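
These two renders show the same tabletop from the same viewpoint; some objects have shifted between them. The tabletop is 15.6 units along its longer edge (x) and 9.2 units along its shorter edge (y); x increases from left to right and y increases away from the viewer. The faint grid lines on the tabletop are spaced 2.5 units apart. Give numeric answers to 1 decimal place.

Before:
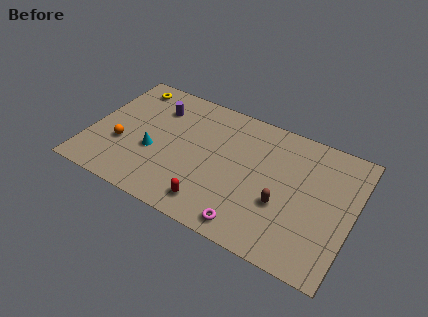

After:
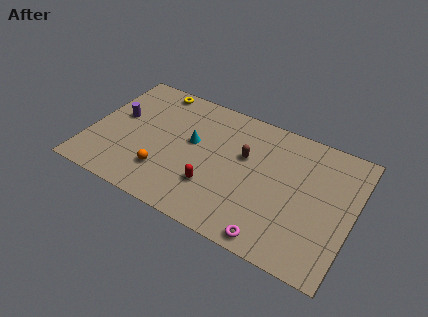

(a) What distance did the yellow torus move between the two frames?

1.6

The yellow torus moved from about (1.7, 7.9) to (3.2, 8.3), a distance of √(1.5² + 0.4²) ≈ 1.6.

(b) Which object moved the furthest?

the brown capsule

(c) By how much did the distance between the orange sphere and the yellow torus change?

+1.5

The distance was about 4.6 in the first image and 6.1 in the second, so they moved 1.5 units further apart.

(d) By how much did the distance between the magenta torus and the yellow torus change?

+0.3

They were about 10.7 units apart before and 11.0 after — 0.3 units further apart.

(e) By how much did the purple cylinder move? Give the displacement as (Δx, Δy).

(-2.1, -1.6)

The purple cylinder was at about (3.6, 6.9) and moved to about (1.5, 5.3).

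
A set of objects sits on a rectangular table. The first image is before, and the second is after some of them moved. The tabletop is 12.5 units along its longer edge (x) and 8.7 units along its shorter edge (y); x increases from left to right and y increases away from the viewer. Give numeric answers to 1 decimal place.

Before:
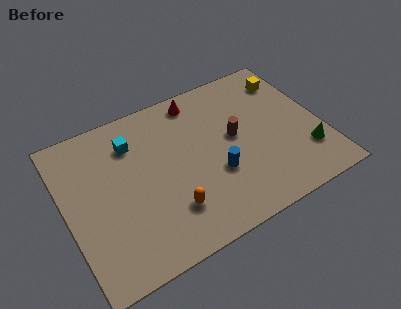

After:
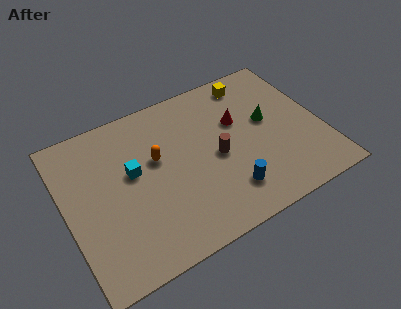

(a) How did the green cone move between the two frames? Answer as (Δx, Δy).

(-1.5, 2.6)

From the two frames, the green cone sits at roughly (11.5, 2.3) before and (10.0, 4.9) after.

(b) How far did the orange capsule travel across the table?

3.0

The orange capsule moved from about (4.7, 2.2) to (4.5, 5.2), a distance of √(0.2² + 3.0²) ≈ 3.0.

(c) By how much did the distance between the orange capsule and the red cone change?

-1.7

Before: roughly 5.8 units apart; after: 4.1. That's 1.7 units closer together.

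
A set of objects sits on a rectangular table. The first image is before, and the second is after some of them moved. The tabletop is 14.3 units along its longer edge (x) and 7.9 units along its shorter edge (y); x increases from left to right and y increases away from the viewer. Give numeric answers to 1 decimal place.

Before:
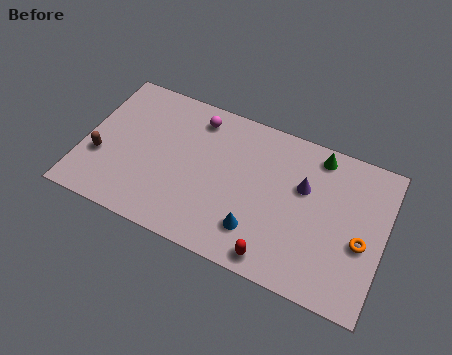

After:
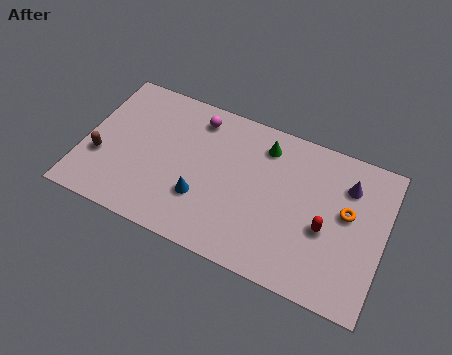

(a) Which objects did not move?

the brown capsule and the magenta sphere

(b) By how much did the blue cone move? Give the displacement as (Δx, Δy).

(-2.7, 0.6)

From the two frames, the blue cone sits at roughly (8.5, 1.9) before and (5.8, 2.5) after.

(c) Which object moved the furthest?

the red capsule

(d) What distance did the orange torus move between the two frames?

1.4

The orange torus was near (13.3, 3.3) before and (12.5, 4.5) after, so it travelled √(0.8² + 1.2²) ≈ 1.4 units.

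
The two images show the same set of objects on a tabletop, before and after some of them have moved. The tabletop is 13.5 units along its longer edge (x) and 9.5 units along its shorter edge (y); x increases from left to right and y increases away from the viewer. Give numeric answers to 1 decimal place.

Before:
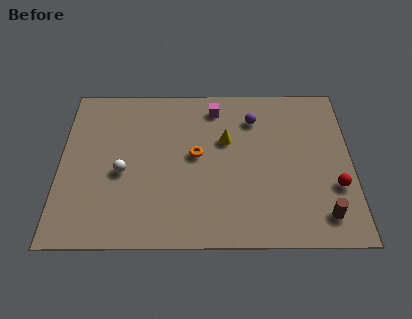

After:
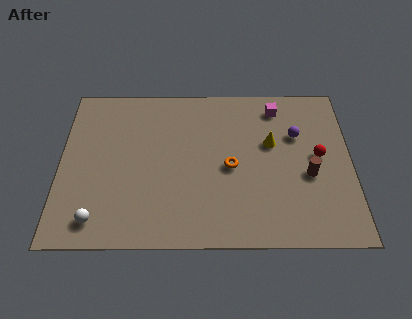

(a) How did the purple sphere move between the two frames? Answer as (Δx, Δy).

(2.0, -1.0)

The purple sphere started near (9.0, 7.3) and ended near (11.0, 6.3).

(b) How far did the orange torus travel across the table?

1.7

The orange torus was near (6.3, 5.1) before and (7.9, 4.4) after, so it travelled √(1.6² + 0.7²) ≈ 1.7 units.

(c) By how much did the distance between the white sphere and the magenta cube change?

+4.8

Before: roughly 5.8 units apart; after: 10.6. That's 4.8 units further apart.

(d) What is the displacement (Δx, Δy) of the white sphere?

(-1.1, -2.7)

The white sphere was at about (2.9, 4.1) and moved to about (1.8, 1.4).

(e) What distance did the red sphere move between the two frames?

1.9

The red sphere was near (12.7, 3.2) before and (12.0, 5.0) after, so it travelled √(0.7² + 1.8²) ≈ 1.9 units.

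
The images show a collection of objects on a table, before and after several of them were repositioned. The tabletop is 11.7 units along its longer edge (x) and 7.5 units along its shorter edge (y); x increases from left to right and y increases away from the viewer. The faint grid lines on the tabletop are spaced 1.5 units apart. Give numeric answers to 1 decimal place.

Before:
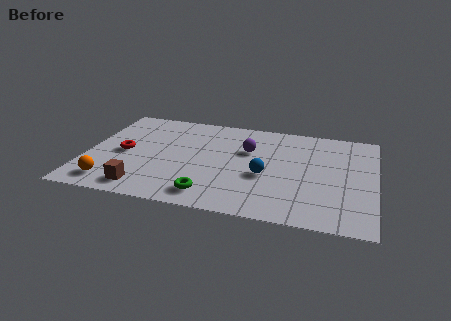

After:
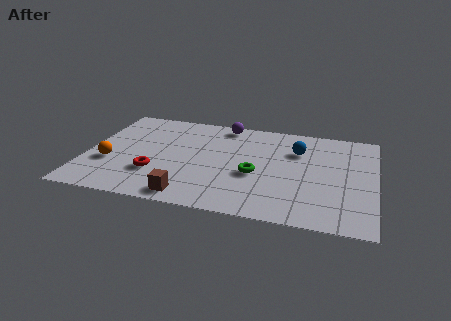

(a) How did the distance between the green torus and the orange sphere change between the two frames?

+1.9

The distance was about 4.0 in the first image and 5.9 in the second, so they moved 1.9 units further apart.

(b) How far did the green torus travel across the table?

2.5

The green torus was near (5.2, 1.2) before and (6.9, 3.1) after, so it travelled √(1.7² + 1.9²) ≈ 2.5 units.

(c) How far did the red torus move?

1.9

The red torus was near (1.5, 3.6) before and (2.9, 2.3) after, so it travelled √(1.4² + 1.3²) ≈ 1.9 units.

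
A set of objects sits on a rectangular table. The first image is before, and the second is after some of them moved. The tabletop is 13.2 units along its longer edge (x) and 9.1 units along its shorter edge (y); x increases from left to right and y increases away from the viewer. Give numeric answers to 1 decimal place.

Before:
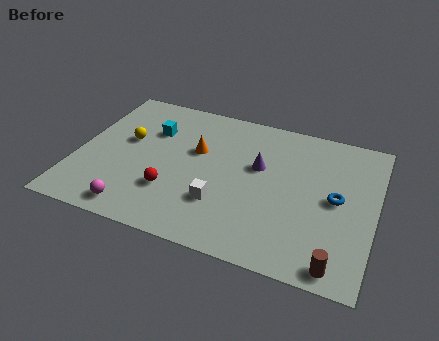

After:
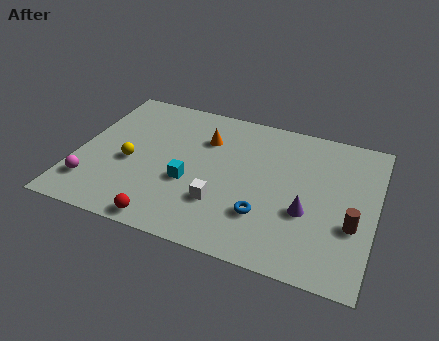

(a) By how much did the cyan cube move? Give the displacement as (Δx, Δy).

(2.0, -2.8)

The cyan cube started near (3.1, 6.3) and ended near (5.1, 3.5).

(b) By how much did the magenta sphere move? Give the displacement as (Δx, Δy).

(-2.1, 0.9)

The magenta sphere started near (3.0, 1.1) and ended near (0.9, 2.0).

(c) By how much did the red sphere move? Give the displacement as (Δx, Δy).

(0.0, -1.9)

The red sphere was at about (4.4, 2.7) and moved to about (4.4, 0.8).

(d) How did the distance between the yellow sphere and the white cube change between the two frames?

-0.8

They were about 5.2 units apart before and 4.4 after — 0.8 units closer together.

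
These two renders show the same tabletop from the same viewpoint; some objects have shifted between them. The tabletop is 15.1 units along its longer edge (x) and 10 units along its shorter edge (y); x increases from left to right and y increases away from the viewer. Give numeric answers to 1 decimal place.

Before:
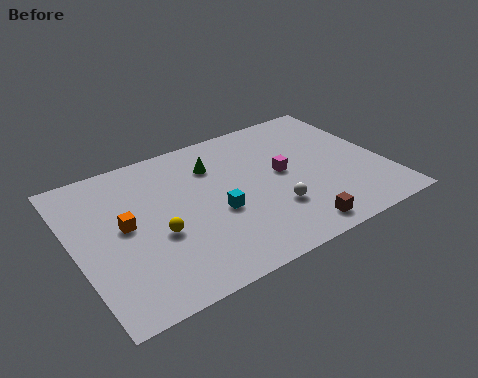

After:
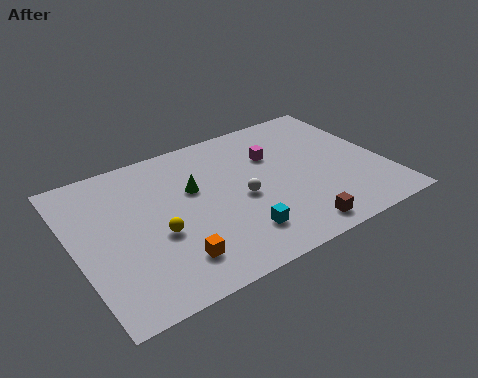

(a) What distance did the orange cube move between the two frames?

3.7

From (2.4, 5.3) to (4.2, 2.1), the orange cube covered √(1.8² + 3.2²) ≈ 3.7 units.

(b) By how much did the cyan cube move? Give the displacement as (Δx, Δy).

(0.7, -1.9)

The cyan cube was at about (6.7, 4.1) and moved to about (7.4, 2.2).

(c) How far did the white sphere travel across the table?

2.0

The white sphere moved from about (9.3, 3.0) to (8.0, 4.5), a distance of √(1.3² + 1.5²) ≈ 2.0.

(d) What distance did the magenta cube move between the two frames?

1.5

From (10.2, 5.3) to (10.0, 6.8), the magenta cube covered √(0.2² + 1.5²) ≈ 1.5 units.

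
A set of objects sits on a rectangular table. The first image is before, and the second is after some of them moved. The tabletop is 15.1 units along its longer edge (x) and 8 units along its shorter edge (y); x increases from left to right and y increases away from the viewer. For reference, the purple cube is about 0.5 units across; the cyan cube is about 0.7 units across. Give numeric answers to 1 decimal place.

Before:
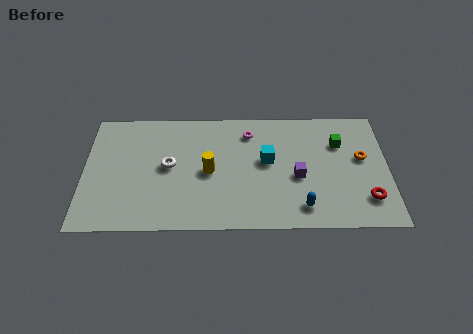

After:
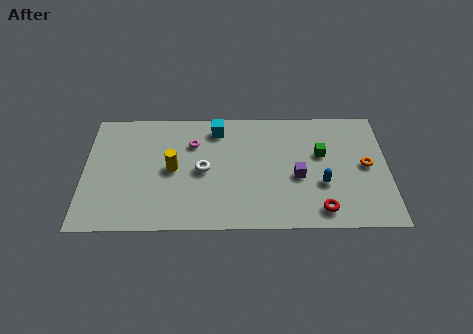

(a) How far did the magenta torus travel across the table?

2.9

The magenta torus was near (8.2, 6.4) before and (5.4, 5.7) after, so it travelled √(2.8² + 0.7²) ≈ 2.9 units.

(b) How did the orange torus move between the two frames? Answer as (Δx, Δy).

(0.2, -0.5)

The orange torus was at about (13.8, 4.6) and moved to about (14.0, 4.1).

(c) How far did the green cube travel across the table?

1.1

The green cube was near (12.7, 5.6) before and (11.8, 4.9) after, so it travelled √(0.9² + 0.7²) ≈ 1.1 units.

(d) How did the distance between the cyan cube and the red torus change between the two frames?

+2.0

Before: roughly 5.5 units apart; after: 7.5. That's 2.0 units further apart.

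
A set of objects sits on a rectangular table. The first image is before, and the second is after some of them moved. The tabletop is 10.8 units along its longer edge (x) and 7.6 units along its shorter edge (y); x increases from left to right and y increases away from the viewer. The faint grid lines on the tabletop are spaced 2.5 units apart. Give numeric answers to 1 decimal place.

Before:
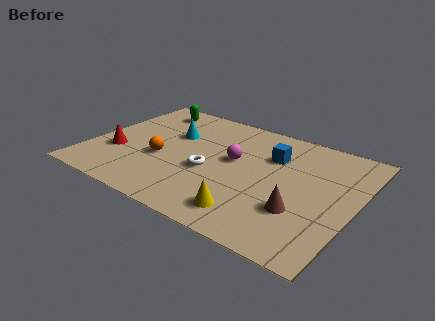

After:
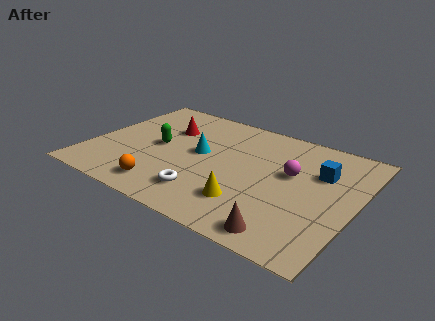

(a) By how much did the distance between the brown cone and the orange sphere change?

-0.8

They were about 5.8 units apart before and 5.0 after — 0.8 units closer together.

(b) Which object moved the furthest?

the red cone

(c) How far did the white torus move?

1.5

The white torus was near (5.0, 3.1) before and (5.1, 1.6) after, so it travelled √(0.1² + 1.5²) ≈ 1.5 units.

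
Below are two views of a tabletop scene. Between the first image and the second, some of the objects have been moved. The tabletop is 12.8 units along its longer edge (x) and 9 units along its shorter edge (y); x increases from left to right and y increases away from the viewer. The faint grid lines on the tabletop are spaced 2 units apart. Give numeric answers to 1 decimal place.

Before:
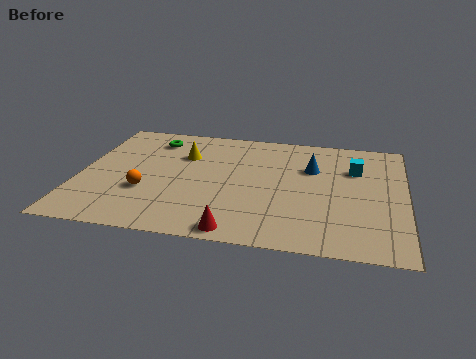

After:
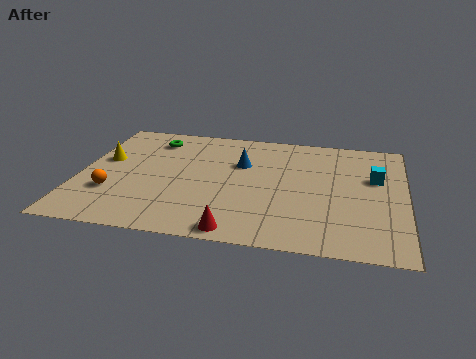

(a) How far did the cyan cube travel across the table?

1.0

From (10.8, 6.2) to (11.6, 5.6), the cyan cube covered √(0.8² + 0.6²) ≈ 1.0 units.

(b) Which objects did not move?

the green torus and the red cone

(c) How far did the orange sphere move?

1.3

From (2.7, 3.1) to (1.4, 2.8), the orange sphere covered √(1.3² + 0.3²) ≈ 1.3 units.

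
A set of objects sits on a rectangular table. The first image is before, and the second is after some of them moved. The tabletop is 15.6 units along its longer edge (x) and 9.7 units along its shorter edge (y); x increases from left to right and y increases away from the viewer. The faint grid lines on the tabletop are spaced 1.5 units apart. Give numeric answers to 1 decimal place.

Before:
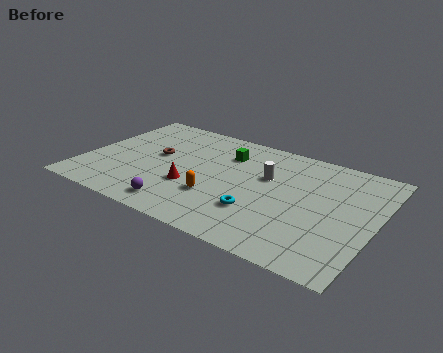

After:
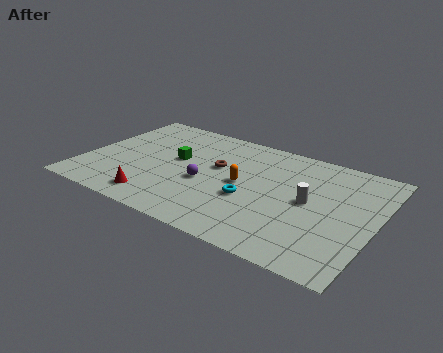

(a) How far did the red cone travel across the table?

2.5

From (6.0, 3.4) to (4.4, 1.5), the red cone covered √(1.6² + 1.9²) ≈ 2.5 units.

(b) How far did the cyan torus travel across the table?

1.1

From (9.7, 2.9) to (9.1, 3.8), the cyan torus covered √(0.6² + 0.9²) ≈ 1.1 units.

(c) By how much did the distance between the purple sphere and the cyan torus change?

-1.8

The distance was about 4.3 in the first image and 2.5 in the second, so they moved 1.8 units closer together.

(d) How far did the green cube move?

3.0

From (7.3, 7.2) to (4.8, 5.5), the green cube covered √(2.5² + 1.7²) ≈ 3.0 units.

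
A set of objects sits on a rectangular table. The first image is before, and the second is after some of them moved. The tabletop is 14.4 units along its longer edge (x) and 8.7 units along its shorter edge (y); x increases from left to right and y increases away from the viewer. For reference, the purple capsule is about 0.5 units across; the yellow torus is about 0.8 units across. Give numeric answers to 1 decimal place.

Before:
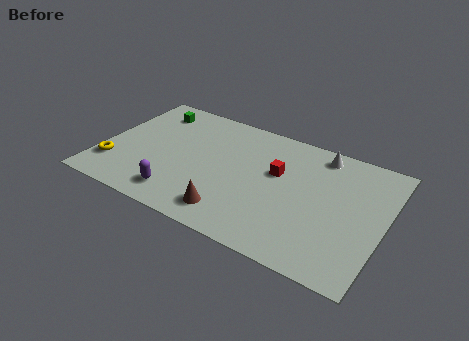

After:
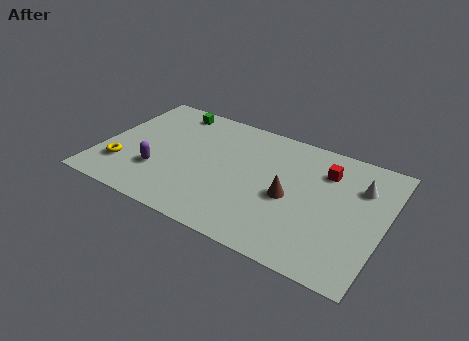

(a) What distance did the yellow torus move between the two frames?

0.5

From (0.8, 2.2) to (1.3, 2.3), the yellow torus covered √(0.5² + 0.1²) ≈ 0.5 units.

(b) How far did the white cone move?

2.6

From (10.8, 7.6) to (13.0, 6.2), the white cone covered √(2.2² + 1.4²) ≈ 2.6 units.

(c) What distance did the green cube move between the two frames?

1.1

The green cube moved from about (2.0, 7.1) to (3.0, 7.6), a distance of √(1.0² + 0.5²) ≈ 1.1.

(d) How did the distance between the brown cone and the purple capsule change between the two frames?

+4.0

Before: roughly 2.7 units apart; after: 6.7. That's 4.0 units further apart.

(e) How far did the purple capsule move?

1.8

The purple capsule was near (4.4, 1.5) before and (3.1, 2.7) after, so it travelled √(1.3² + 1.2²) ≈ 1.8 units.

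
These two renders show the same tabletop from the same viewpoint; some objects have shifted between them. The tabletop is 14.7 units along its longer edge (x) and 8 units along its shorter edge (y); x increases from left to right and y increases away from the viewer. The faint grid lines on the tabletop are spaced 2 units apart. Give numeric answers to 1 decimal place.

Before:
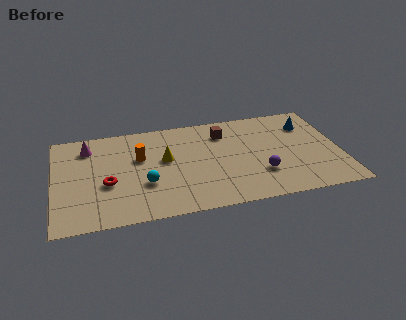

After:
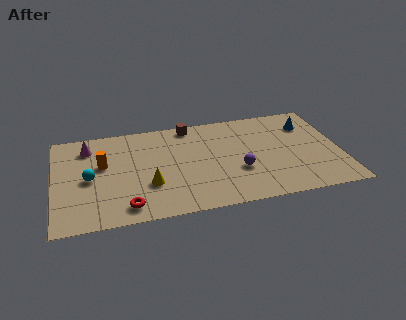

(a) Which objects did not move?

the magenta cone and the blue cone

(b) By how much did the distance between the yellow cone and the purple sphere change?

-0.7

The distance was about 5.3 in the first image and 4.6 in the second, so they moved 0.7 units closer together.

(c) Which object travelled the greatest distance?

the cyan sphere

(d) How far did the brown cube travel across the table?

2.0

From (8.8, 6.2) to (7.1, 7.2), the brown cube covered √(1.7² + 1.0²) ≈ 2.0 units.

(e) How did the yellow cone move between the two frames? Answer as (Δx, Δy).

(-0.9, -1.9)

The yellow cone was at about (5.7, 4.6) and moved to about (4.8, 2.7).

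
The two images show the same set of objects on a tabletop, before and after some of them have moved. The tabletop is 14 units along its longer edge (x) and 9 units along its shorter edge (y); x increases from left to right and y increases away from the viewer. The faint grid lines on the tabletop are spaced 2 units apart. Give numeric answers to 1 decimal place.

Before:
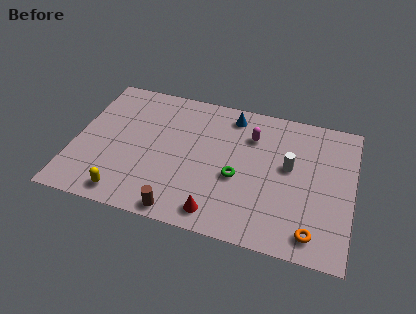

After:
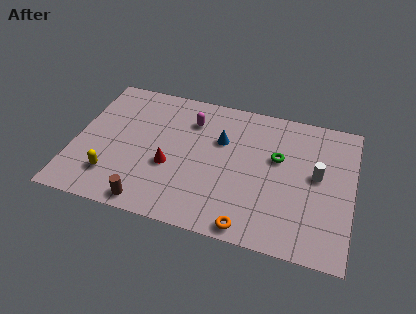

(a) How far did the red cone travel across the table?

3.5

From (7.5, 1.2) to (4.9, 3.5), the red cone covered √(2.6² + 2.3²) ≈ 3.5 units.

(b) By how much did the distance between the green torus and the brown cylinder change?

+3.7

Before: roughly 3.9 units apart; after: 7.6. That's 3.7 units further apart.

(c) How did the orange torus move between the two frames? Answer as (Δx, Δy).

(-3.1, -0.5)

From the two frames, the orange torus sits at roughly (12.2, 1.3) before and (9.1, 0.8) after.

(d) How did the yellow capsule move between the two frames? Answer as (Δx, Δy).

(-0.8, 1.0)

The yellow capsule started near (2.9, 1.1) and ended near (2.1, 2.1).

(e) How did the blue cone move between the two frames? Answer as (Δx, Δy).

(-0.4, -1.8)

From the two frames, the blue cone sits at roughly (7.7, 7.7) before and (7.3, 5.9) after.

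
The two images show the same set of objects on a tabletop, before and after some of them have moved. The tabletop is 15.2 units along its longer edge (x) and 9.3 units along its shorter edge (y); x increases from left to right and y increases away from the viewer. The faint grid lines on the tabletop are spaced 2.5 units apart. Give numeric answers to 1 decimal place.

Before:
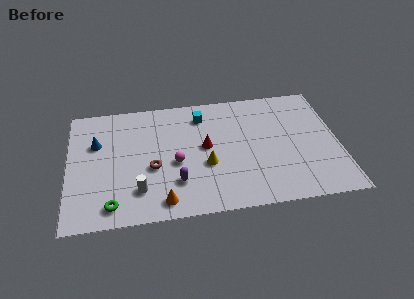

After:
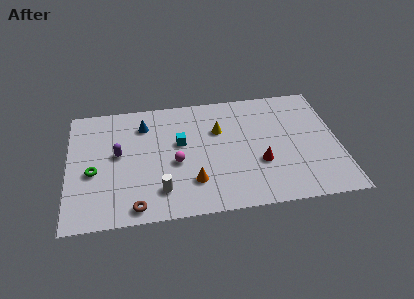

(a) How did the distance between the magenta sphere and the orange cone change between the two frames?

-1.1

They were about 2.9 units apart before and 1.8 after — 1.1 units closer together.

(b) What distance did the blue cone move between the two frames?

2.9

From (1.6, 6.1) to (4.3, 7.2), the blue cone covered √(2.7² + 1.1²) ≈ 2.9 units.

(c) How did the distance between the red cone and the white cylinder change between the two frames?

+1.0

The distance was about 4.7 in the first image and 5.7 in the second, so they moved 1.0 units further apart.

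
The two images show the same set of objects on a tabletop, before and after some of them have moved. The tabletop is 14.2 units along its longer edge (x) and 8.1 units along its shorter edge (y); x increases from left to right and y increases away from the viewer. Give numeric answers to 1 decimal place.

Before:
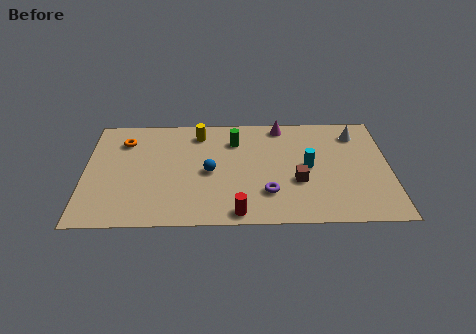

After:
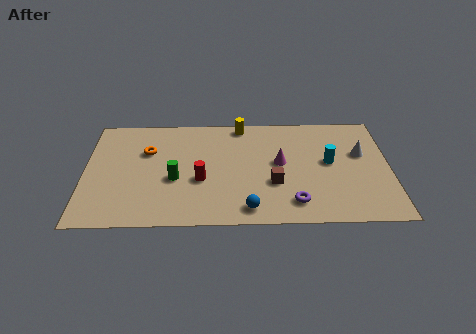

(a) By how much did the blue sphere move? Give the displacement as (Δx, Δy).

(1.8, -2.7)

The blue sphere started near (5.8, 3.8) and ended near (7.6, 1.1).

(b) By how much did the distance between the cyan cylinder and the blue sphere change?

+0.4

The distance was about 4.6 in the first image and 5.0 in the second, so they moved 0.4 units further apart.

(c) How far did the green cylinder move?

4.0

From (7.0, 6.1) to (4.2, 3.3), the green cylinder covered √(2.8² + 2.8²) ≈ 4.0 units.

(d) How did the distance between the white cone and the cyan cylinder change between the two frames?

-1.7

They were about 3.3 units apart before and 1.6 after — 1.7 units closer together.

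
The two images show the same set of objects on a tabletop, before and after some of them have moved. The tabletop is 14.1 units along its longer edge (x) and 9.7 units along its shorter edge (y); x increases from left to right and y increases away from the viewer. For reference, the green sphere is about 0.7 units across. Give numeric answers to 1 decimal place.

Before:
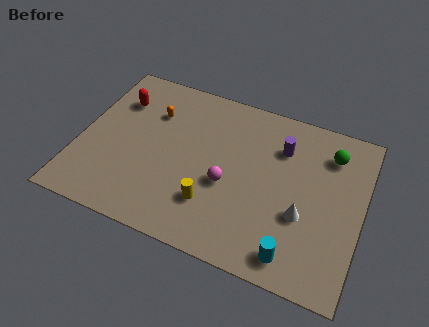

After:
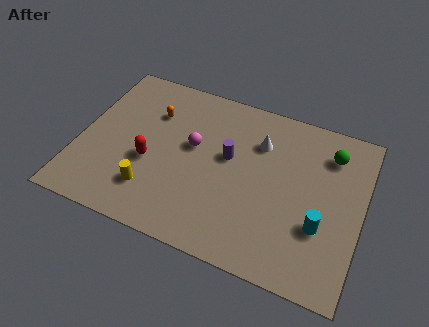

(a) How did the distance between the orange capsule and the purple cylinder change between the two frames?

-2.3

The distance was about 6.5 in the first image and 4.2 in the second, so they moved 2.3 units closer together.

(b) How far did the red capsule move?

3.8

The red capsule was near (1.6, 7.1) before and (3.6, 3.9) after, so it travelled √(2.0² + 3.2²) ≈ 3.8 units.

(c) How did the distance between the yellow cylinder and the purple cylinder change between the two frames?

-0.6

The distance was about 5.4 in the first image and 4.8 in the second, so they moved 0.6 units closer together.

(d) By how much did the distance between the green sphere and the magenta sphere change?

+1.0

Before: roughly 6.0 units apart; after: 7.0. That's 1.0 units further apart.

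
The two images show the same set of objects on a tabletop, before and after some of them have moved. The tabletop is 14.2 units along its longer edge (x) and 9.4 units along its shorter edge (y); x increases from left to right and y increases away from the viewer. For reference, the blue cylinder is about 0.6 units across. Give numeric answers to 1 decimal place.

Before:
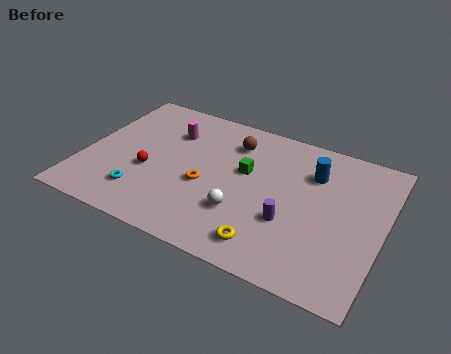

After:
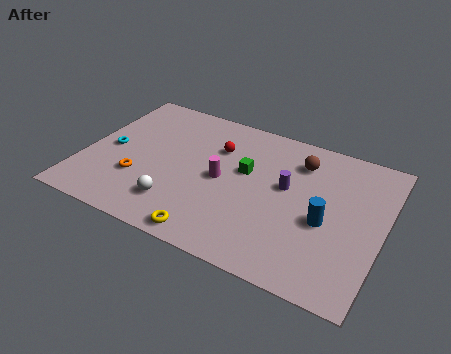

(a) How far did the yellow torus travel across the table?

2.7

From (9.2, 1.5) to (6.6, 0.9), the yellow torus covered √(2.6² + 0.6²) ≈ 2.7 units.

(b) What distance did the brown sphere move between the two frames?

3.2

From (6.8, 7.3) to (10.0, 7.3), the brown sphere covered √(3.2² + 0.0²) ≈ 3.2 units.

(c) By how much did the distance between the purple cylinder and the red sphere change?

-3.1

They were about 6.8 units apart before and 3.7 after — 3.1 units closer together.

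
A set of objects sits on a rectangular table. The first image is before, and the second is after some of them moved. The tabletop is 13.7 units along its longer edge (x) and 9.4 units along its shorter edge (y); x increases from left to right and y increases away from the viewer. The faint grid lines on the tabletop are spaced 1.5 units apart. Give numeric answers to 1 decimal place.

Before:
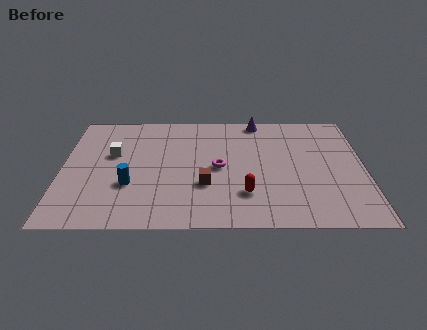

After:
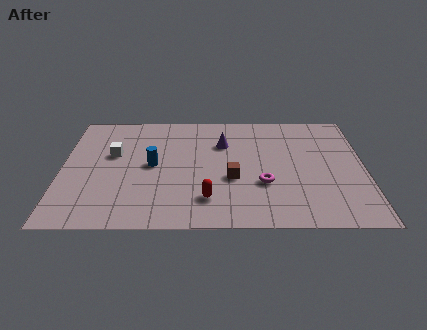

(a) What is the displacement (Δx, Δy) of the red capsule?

(-1.7, -0.4)

From the two frames, the red capsule sits at roughly (8.3, 2.5) before and (6.6, 2.1) after.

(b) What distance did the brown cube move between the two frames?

1.3

From (6.5, 3.2) to (7.7, 3.7), the brown cube covered √(1.2² + 0.5²) ≈ 1.3 units.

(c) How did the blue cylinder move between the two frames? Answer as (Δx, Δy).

(1.0, 1.6)

From the two frames, the blue cylinder sits at roughly (3.1, 3.2) before and (4.1, 4.8) after.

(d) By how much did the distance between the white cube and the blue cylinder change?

-0.6

They were about 2.6 units apart before and 2.0 after — 0.6 units closer together.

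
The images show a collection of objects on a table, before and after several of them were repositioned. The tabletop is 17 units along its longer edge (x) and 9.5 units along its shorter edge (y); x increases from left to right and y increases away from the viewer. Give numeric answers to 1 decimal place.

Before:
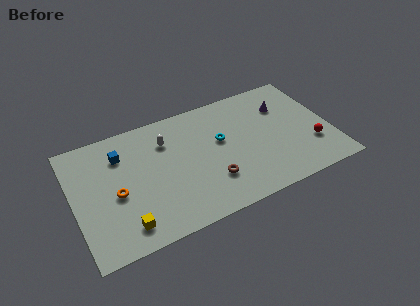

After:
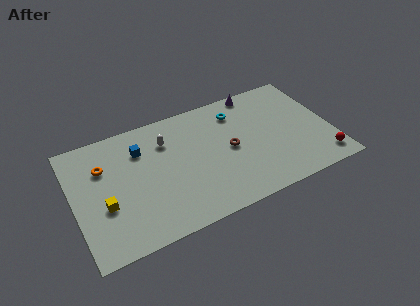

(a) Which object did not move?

the white capsule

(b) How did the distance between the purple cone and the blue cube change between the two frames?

-2.7

The distance was about 10.9 in the first image and 8.2 in the second, so they moved 2.7 units closer together.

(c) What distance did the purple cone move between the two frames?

2.5

The purple cone moved from about (14.2, 6.8) to (12.6, 8.7), a distance of √(1.6² + 1.9²) ≈ 2.5.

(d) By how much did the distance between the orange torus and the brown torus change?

+2.1

Before: roughly 6.3 units apart; after: 8.4. That's 2.1 units further apart.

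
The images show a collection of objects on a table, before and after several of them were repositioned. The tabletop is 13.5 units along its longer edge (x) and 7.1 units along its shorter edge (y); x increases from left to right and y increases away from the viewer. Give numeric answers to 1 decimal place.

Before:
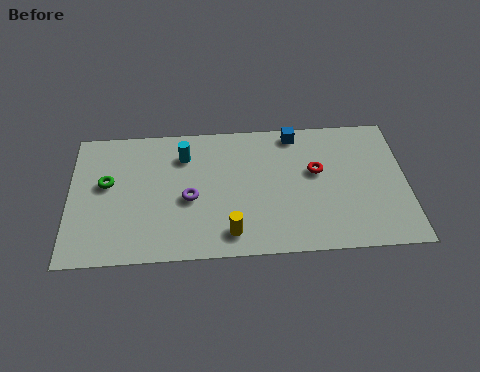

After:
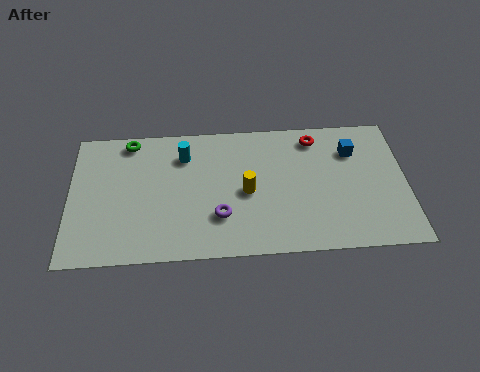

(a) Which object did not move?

the cyan cylinder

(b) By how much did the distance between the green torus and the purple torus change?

+2.1

They were about 3.4 units apart before and 5.5 after — 2.1 units further apart.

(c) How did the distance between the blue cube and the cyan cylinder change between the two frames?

+2.2

Before: roughly 4.6 units apart; after: 6.8. That's 2.2 units further apart.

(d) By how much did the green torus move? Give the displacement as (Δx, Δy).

(0.9, 2.2)

From the two frames, the green torus sits at roughly (1.5, 4.1) before and (2.4, 6.3) after.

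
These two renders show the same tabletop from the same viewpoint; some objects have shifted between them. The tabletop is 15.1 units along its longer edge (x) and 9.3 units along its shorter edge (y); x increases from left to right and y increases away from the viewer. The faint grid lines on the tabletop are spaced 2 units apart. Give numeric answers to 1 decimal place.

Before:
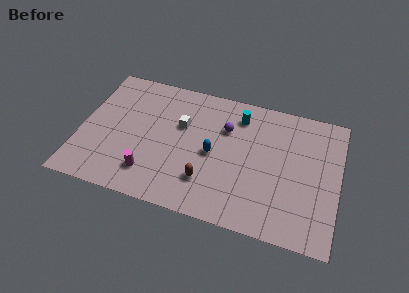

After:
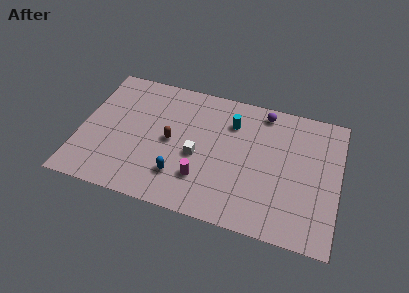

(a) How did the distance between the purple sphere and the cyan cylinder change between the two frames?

+0.9

They were about 1.3 units apart before and 2.2 after — 0.9 units further apart.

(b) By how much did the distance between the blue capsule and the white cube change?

-0.6

They were about 2.5 units apart before and 1.9 after — 0.6 units closer together.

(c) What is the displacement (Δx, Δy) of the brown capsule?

(-2.3, 2.2)

The brown capsule started near (7.6, 2.4) and ended near (5.3, 4.6).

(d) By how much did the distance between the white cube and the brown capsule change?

-2.2

The distance was about 3.9 in the first image and 1.7 in the second, so they moved 2.2 units closer together.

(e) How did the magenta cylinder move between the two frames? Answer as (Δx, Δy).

(3.0, 0.5)

The magenta cylinder was at about (4.3, 2.0) and moved to about (7.3, 2.5).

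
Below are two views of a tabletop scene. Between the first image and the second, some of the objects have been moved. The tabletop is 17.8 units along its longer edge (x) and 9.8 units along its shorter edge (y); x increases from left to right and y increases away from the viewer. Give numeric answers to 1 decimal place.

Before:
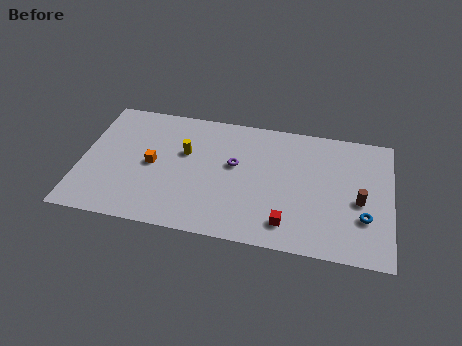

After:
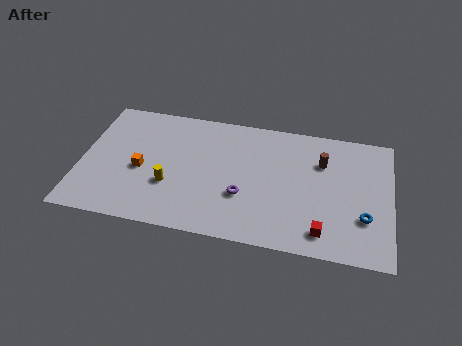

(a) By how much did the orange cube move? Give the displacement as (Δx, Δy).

(-0.6, -0.5)

From the two frames, the orange cube sits at roughly (4.1, 4.8) before and (3.5, 4.3) after.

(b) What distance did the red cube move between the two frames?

2.0

The red cube was near (12.0, 1.8) before and (14.0, 1.6) after, so it travelled √(2.0² + 0.2²) ≈ 2.0 units.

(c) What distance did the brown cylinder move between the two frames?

3.4

The brown cylinder moved from about (16.0, 4.3) to (13.8, 6.9), a distance of √(2.2² + 2.6²) ≈ 3.4.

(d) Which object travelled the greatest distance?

the brown cylinder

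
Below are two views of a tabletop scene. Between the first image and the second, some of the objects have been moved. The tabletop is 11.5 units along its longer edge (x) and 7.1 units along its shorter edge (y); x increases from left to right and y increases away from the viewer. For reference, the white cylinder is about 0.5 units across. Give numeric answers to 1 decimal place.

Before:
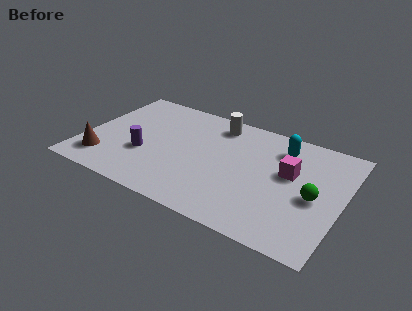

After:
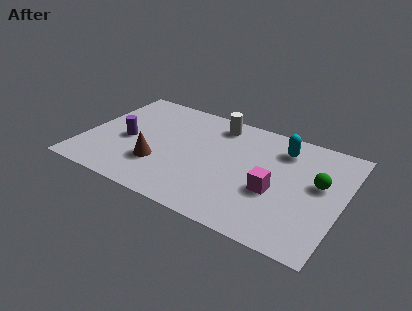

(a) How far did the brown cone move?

2.5

From (1.1, 1.5) to (3.5, 2.2), the brown cone covered √(2.4² + 0.7²) ≈ 2.5 units.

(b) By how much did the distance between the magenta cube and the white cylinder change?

+0.5

They were about 3.9 units apart before and 4.4 after — 0.5 units further apart.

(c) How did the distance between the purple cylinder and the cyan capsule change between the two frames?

+0.6

Before: roughly 6.5 units apart; after: 7.1. That's 0.6 units further apart.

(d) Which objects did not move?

the white cylinder and the cyan capsule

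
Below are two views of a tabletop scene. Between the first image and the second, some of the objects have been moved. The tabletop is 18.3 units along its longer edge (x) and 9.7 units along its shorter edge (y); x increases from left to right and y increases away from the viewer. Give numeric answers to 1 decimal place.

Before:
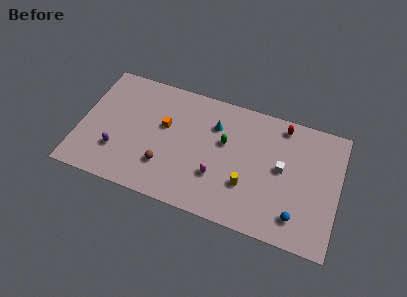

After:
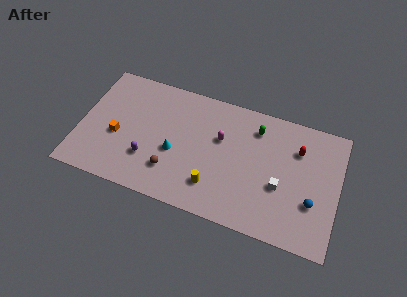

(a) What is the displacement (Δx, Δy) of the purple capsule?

(2.2, 0.1)

The purple capsule was at about (2.8, 2.8) and moved to about (5.0, 2.9).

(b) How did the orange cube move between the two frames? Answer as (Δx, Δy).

(-3.2, -1.8)

The orange cube started near (5.9, 5.8) and ended near (2.7, 4.0).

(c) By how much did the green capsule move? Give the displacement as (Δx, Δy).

(2.1, 1.8)

The green capsule was at about (10.2, 5.9) and moved to about (12.3, 7.7).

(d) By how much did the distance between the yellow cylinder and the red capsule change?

+1.5

Before: roughly 5.8 units apart; after: 7.3. That's 1.5 units further apart.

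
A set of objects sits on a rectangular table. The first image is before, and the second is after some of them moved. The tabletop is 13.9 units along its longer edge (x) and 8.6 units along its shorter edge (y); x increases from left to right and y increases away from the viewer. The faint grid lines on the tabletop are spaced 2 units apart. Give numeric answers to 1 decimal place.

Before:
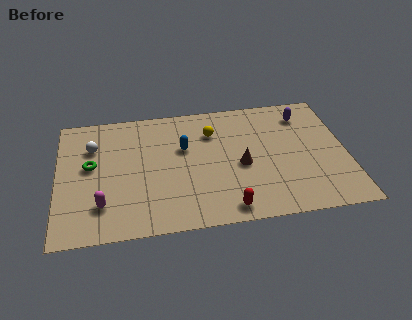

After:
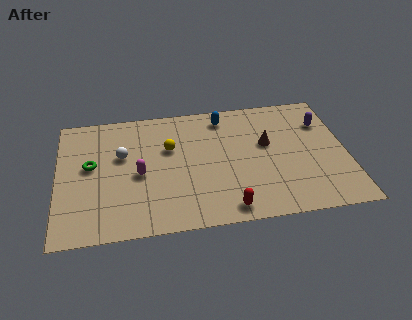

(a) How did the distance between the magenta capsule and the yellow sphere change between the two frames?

-4.6

Before: roughly 6.8 units apart; after: 2.2. That's 4.6 units closer together.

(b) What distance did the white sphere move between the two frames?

1.6

The white sphere was near (1.7, 6.1) before and (3.1, 5.3) after, so it travelled √(1.4² + 0.8²) ≈ 1.6 units.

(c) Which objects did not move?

the green torus and the red capsule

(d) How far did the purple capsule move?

1.1

The purple capsule moved from about (12.0, 6.9) to (12.9, 6.2), a distance of √(0.9² + 0.7²) ≈ 1.1.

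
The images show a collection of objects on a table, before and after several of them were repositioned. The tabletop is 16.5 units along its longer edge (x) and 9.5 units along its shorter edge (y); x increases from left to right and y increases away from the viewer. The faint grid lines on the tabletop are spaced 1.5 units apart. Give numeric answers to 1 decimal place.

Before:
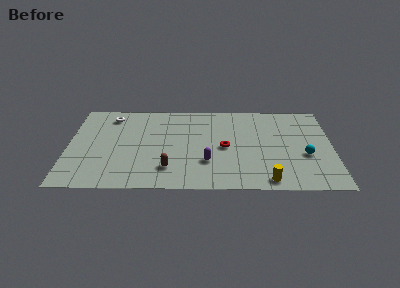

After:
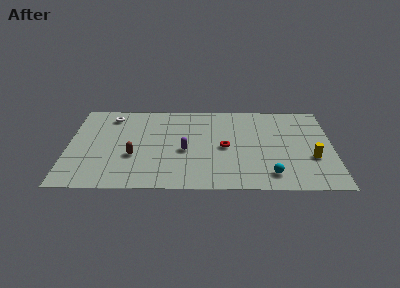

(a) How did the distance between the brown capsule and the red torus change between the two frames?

+1.6

They were about 4.2 units apart before and 5.8 after — 1.6 units further apart.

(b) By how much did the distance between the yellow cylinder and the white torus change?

+1.4

They were about 12.0 units apart before and 13.4 after — 1.4 units further apart.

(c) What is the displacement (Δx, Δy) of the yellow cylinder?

(2.8, 2.4)

The yellow cylinder was at about (12.4, 1.0) and moved to about (15.2, 3.4).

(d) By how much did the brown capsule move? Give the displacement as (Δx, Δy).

(-2.2, 1.3)

From the two frames, the brown capsule sits at roughly (6.3, 2.2) before and (4.1, 3.5) after.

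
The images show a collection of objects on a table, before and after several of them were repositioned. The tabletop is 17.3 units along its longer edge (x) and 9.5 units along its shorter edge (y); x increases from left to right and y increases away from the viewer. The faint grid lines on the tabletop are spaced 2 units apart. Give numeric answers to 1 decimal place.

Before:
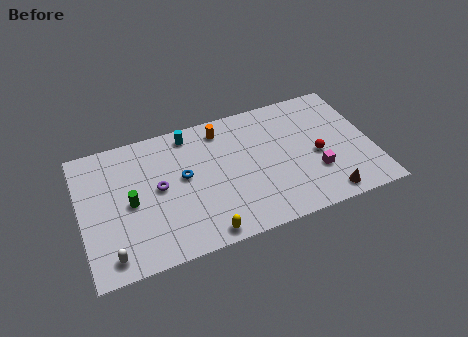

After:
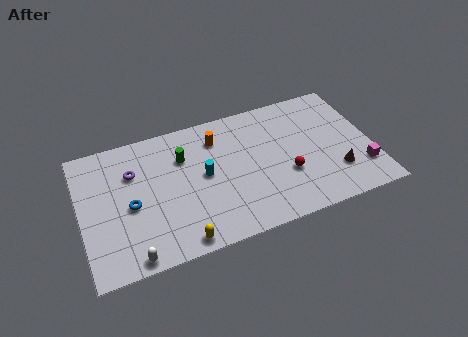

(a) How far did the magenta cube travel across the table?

2.8

The magenta cube moved from about (13.8, 3.0) to (16.5, 2.4), a distance of √(2.7² + 0.6²) ≈ 2.8.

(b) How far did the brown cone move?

1.7

The brown cone moved from about (14.2, 1.1) to (15.0, 2.6), a distance of √(0.8² + 1.5²) ≈ 1.7.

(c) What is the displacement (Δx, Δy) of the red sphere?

(-1.9, -0.8)

From the two frames, the red sphere sits at roughly (14.0, 4.2) before and (12.1, 3.4) after.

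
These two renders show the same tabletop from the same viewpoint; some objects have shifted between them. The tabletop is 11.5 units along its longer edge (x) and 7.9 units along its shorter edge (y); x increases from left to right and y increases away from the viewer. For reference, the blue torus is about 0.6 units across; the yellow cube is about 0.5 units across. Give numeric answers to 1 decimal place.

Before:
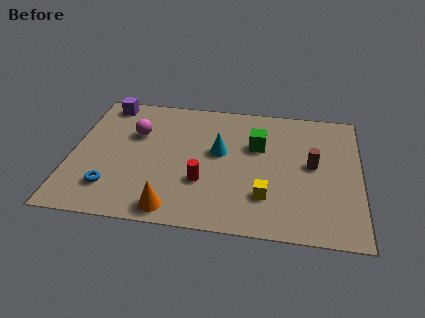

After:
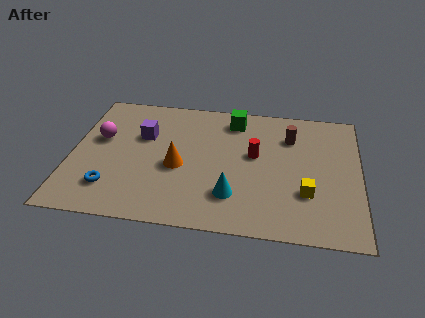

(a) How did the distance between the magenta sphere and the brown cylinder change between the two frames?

+0.5

They were about 7.2 units apart before and 7.7 after — 0.5 units further apart.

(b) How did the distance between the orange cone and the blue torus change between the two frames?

+0.4

Before: roughly 2.7 units apart; after: 3.1. That's 0.4 units further apart.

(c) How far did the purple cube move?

2.5

The purple cube was near (1.2, 7.0) before and (2.8, 5.1) after, so it travelled √(1.6² + 1.9²) ≈ 2.5 units.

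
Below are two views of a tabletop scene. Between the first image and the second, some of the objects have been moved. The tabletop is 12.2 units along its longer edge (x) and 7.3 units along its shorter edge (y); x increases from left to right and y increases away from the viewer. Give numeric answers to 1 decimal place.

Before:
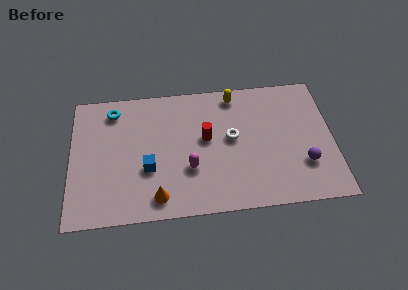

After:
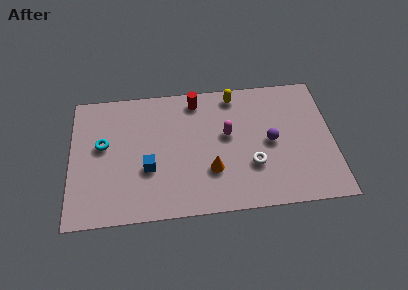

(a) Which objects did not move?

the blue cube and the yellow capsule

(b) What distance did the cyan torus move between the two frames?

2.0

The cyan torus was near (2.0, 6.1) before and (1.5, 4.2) after, so it travelled √(0.5² + 1.9²) ≈ 2.0 units.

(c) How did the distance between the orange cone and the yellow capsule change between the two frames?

-2.2

The distance was about 6.5 in the first image and 4.3 in the second, so they moved 2.2 units closer together.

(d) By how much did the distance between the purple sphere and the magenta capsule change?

-3.2

Before: roughly 5.3 units apart; after: 2.1. That's 3.2 units closer together.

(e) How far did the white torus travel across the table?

1.8

The white torus was near (7.5, 4.0) before and (8.4, 2.4) after, so it travelled √(0.9² + 1.6²) ≈ 1.8 units.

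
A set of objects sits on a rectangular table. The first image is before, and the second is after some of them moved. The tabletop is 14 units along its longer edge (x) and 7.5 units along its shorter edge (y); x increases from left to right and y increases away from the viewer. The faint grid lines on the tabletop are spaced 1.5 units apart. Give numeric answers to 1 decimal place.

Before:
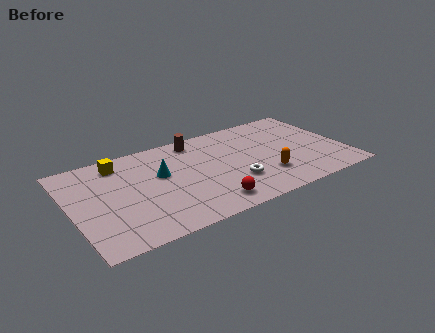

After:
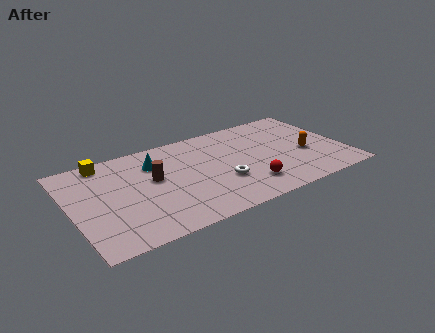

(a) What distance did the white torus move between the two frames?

0.7

The white torus moved from about (8.1, 2.3) to (7.5, 2.6), a distance of √(0.6² + 0.3²) ≈ 0.7.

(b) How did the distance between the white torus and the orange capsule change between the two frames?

+2.9

The distance was about 1.6 in the first image and 4.5 in the second, so they moved 2.9 units further apart.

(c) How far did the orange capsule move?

2.5

The orange capsule was near (9.7, 2.1) before and (12.0, 3.1) after, so it travelled √(2.3² + 1.0²) ≈ 2.5 units.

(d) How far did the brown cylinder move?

3.3

The brown cylinder moved from about (6.7, 6.5) to (4.2, 4.3), a distance of √(2.5² + 2.2²) ≈ 3.3.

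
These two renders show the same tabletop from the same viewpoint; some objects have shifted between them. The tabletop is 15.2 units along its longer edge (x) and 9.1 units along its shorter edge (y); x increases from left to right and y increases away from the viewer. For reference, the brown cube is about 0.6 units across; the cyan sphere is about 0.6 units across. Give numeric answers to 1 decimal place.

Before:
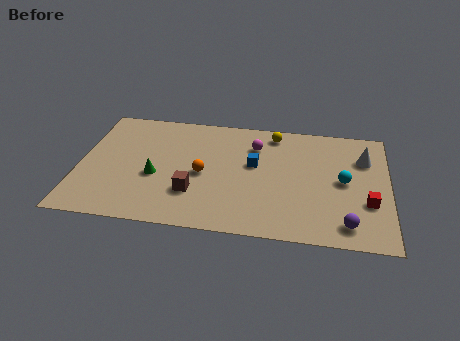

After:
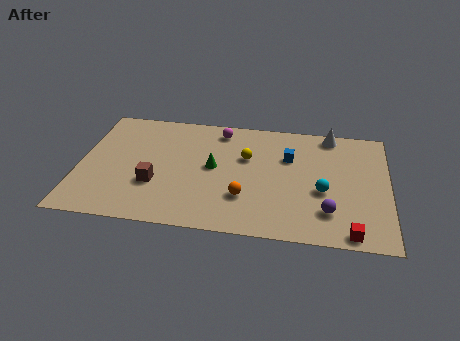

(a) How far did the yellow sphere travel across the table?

2.5

The yellow sphere moved from about (9.5, 7.9) to (8.2, 5.8), a distance of √(1.3² + 2.1²) ≈ 2.5.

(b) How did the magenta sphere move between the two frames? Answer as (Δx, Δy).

(-1.8, 1.0)

The magenta sphere started near (8.6, 6.8) and ended near (6.8, 7.8).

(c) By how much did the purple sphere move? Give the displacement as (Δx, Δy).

(-0.9, 0.8)

The purple sphere started near (13.2, 1.4) and ended near (12.3, 2.2).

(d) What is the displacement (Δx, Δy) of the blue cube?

(1.7, 0.8)

The blue cube was at about (8.6, 5.3) and moved to about (10.3, 6.1).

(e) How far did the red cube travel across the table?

2.4

The red cube moved from about (14.2, 3.1) to (13.4, 0.8), a distance of √(0.8² + 2.3²) ≈ 2.4.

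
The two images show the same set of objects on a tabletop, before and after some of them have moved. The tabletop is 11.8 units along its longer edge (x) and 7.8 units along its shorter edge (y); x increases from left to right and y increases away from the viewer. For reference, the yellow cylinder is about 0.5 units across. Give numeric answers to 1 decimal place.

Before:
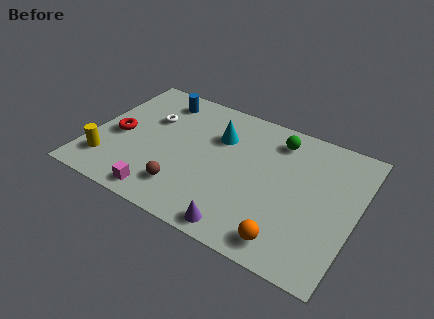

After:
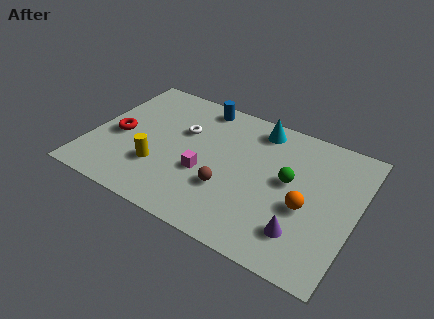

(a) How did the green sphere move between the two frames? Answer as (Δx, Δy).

(0.8, -2.1)

From the two frames, the green sphere sits at roughly (8.0, 6.4) before and (8.8, 4.3) after.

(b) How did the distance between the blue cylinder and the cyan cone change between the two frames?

-0.4

Before: roughly 3.1 units apart; after: 2.7. That's 0.4 units closer together.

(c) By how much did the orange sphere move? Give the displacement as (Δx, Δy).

(0.5, 2.1)

The orange sphere was at about (9.2, 1.1) and moved to about (9.7, 3.2).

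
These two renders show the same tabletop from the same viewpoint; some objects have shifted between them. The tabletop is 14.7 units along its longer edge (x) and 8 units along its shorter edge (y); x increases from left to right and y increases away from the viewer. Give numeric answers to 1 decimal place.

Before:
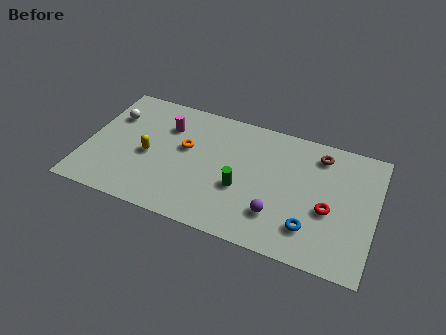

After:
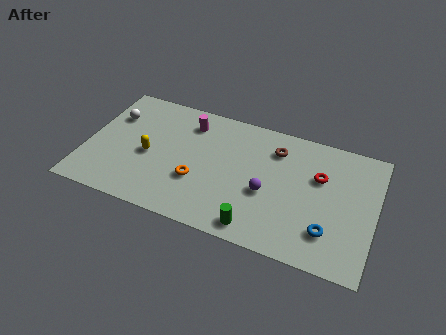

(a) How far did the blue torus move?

0.9

From (11.6, 1.9) to (12.5, 2.0), the blue torus covered √(0.9² + 0.1²) ≈ 0.9 units.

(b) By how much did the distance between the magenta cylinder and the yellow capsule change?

+1.0

Before: roughly 2.3 units apart; after: 3.3. That's 1.0 units further apart.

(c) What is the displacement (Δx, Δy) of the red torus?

(-0.6, 1.9)

The red torus started near (12.4, 3.3) and ended near (11.8, 5.2).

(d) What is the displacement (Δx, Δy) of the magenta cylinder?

(1.1, 0.6)

The magenta cylinder was at about (3.9, 5.8) and moved to about (5.0, 6.4).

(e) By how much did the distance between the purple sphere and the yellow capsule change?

-0.8

Before: roughly 6.9 units apart; after: 6.1. That's 0.8 units closer together.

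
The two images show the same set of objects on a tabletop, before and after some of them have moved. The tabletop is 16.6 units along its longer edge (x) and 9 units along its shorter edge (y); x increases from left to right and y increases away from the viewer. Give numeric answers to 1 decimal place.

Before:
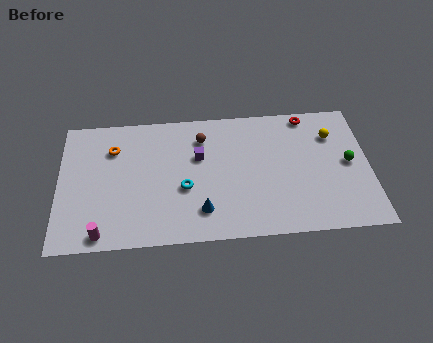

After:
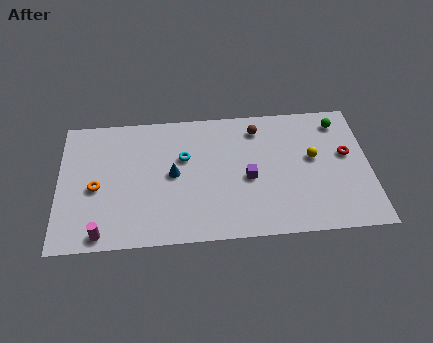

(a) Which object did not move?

the magenta cylinder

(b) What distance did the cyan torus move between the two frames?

2.1

The cyan torus moved from about (6.7, 3.6) to (6.7, 5.7), a distance of √(0.0² + 2.1²) ≈ 2.1.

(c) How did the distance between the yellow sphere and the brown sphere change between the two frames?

-3.3

The distance was about 7.0 in the first image and 3.7 in the second, so they moved 3.3 units closer together.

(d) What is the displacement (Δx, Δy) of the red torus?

(2.0, -2.9)

The red torus was at about (13.4, 8.1) and moved to about (15.4, 5.2).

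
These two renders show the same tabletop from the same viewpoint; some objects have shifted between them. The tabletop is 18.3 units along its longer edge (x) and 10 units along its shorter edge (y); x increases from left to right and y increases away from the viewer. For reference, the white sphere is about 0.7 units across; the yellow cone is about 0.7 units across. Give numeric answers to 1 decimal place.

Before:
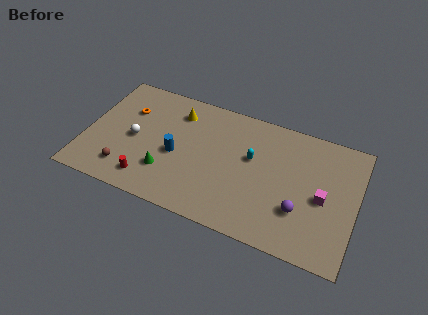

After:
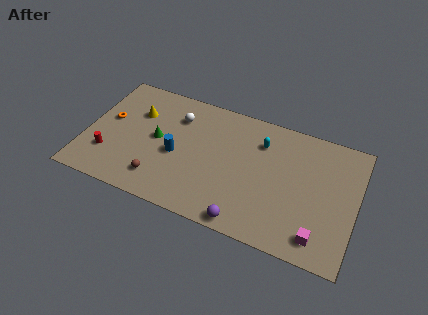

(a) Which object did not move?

the blue cylinder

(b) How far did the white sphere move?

3.8

The white sphere moved from about (3.3, 4.7) to (5.9, 7.5), a distance of √(2.6² + 2.8²) ≈ 3.8.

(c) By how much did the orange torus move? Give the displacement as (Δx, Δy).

(-1.2, -1.2)

The orange torus was at about (2.6, 6.9) and moved to about (1.4, 5.7).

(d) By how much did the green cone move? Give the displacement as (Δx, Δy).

(-0.9, 2.4)

The green cone was at about (5.7, 2.8) and moved to about (4.8, 5.2).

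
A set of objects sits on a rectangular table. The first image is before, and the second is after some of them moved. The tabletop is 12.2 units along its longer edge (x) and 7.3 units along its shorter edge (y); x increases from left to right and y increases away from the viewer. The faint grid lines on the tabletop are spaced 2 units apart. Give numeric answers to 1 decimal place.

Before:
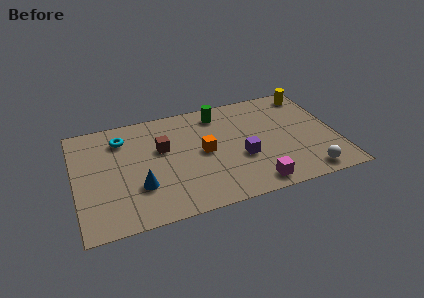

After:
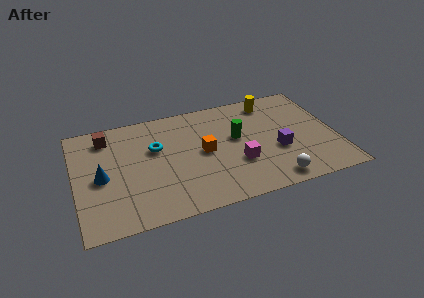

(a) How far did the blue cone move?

2.0

The blue cone was near (2.9, 2.3) before and (1.2, 3.4) after, so it travelled √(1.7² + 1.1²) ≈ 2.0 units.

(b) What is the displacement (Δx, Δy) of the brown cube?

(-2.5, 1.5)

From the two frames, the brown cube sits at roughly (4.1, 4.5) before and (1.6, 6.0) after.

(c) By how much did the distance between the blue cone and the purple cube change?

+3.4

The distance was about 4.8 in the first image and 8.2 in the second, so they moved 3.4 units further apart.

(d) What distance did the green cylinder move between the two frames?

2.0

The green cylinder moved from about (6.9, 6.1) to (7.6, 4.2), a distance of √(0.7² + 1.9²) ≈ 2.0.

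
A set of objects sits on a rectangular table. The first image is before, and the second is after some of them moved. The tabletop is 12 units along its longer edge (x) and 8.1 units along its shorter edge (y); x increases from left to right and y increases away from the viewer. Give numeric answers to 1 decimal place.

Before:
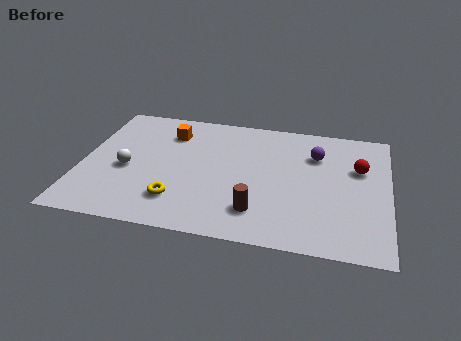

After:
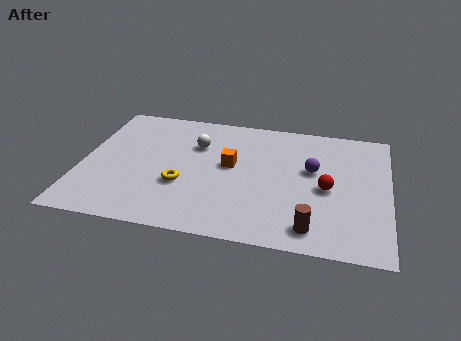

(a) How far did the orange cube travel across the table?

3.0

From (3.3, 6.2) to (5.8, 4.5), the orange cube covered √(2.5² + 1.7²) ≈ 3.0 units.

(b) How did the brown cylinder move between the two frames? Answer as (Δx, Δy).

(2.1, -0.6)

The brown cylinder started near (7.0, 1.8) and ended near (9.1, 1.2).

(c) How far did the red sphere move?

1.9

From (10.8, 5.2) to (9.6, 3.7), the red sphere covered √(1.2² + 1.5²) ≈ 1.9 units.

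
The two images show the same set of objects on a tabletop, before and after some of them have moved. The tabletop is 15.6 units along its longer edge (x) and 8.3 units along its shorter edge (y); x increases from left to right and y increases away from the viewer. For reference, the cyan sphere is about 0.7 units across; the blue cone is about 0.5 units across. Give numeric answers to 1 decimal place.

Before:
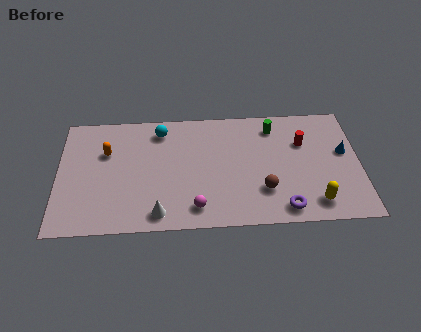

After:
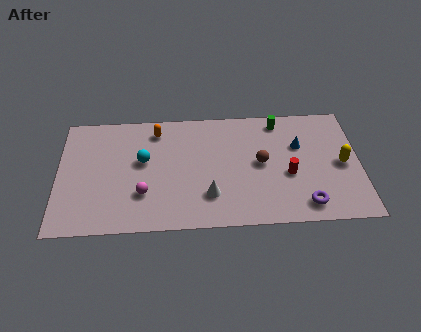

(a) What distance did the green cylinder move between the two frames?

0.5

From (11.2, 6.8) to (11.5, 7.2), the green cylinder covered √(0.3² + 0.4²) ≈ 0.5 units.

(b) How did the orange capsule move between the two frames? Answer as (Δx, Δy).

(2.6, 1.4)

From the two frames, the orange capsule sits at roughly (2.5, 5.5) before and (5.1, 6.9) after.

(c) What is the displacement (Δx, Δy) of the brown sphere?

(-0.1, 1.9)

The brown sphere started near (10.6, 2.4) and ended near (10.5, 4.3).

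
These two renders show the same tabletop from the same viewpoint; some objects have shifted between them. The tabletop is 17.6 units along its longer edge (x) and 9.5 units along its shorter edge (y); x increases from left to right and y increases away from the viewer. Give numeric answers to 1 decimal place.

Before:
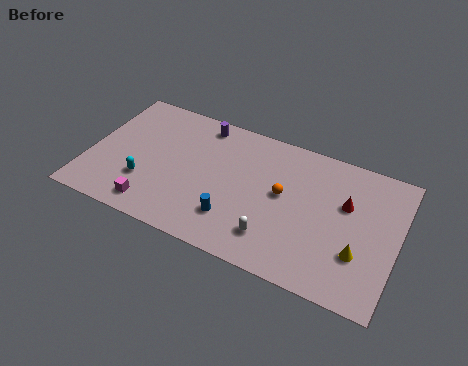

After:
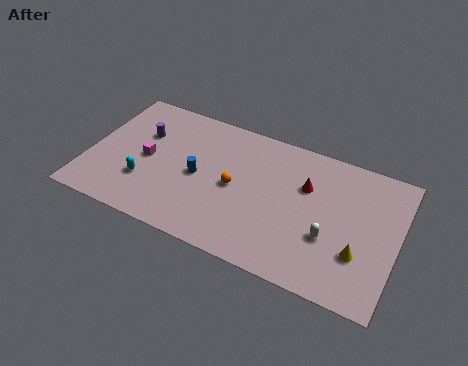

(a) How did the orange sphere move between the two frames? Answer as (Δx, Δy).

(-2.7, -0.6)

The orange sphere started near (11.1, 5.2) and ended near (8.4, 4.6).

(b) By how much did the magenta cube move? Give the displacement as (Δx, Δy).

(-0.8, 3.2)

From the two frames, the magenta cube sits at roughly (4.1, 1.4) before and (3.3, 4.6) after.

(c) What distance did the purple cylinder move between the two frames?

3.8

From (6.0, 8.3) to (2.8, 6.3), the purple cylinder covered √(3.2² + 2.0²) ≈ 3.8 units.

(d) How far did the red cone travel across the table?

2.3

The red cone was near (14.6, 6.0) before and (12.3, 6.3) after, so it travelled √(2.3² + 0.3²) ≈ 2.3 units.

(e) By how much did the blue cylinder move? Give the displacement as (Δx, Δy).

(-2.3, 2.1)

The blue cylinder started near (8.6, 2.4) and ended near (6.3, 4.5).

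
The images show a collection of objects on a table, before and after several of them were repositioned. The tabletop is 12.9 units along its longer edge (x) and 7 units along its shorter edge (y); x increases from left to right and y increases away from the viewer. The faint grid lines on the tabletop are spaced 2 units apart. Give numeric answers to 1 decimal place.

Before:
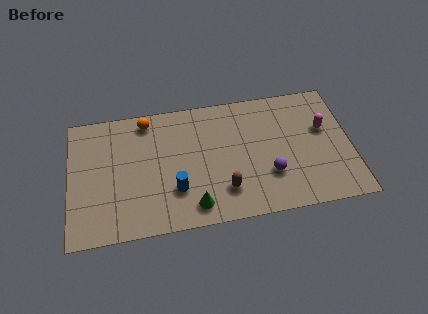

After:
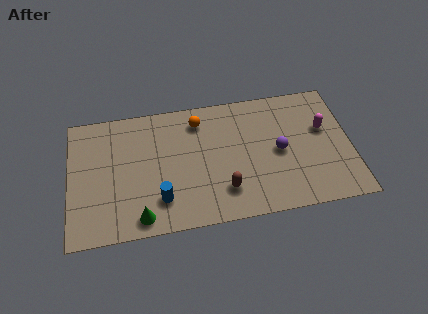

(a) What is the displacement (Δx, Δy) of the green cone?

(-2.4, -0.2)

The green cone started near (5.6, 1.1) and ended near (3.2, 0.9).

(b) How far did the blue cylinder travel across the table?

0.8

The blue cylinder was near (4.8, 2.1) before and (4.1, 1.7) after, so it travelled √(0.7² + 0.4²) ≈ 0.8 units.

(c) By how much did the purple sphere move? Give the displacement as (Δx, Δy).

(0.5, 1.2)

The purple sphere was at about (9.1, 2.2) and moved to about (9.6, 3.4).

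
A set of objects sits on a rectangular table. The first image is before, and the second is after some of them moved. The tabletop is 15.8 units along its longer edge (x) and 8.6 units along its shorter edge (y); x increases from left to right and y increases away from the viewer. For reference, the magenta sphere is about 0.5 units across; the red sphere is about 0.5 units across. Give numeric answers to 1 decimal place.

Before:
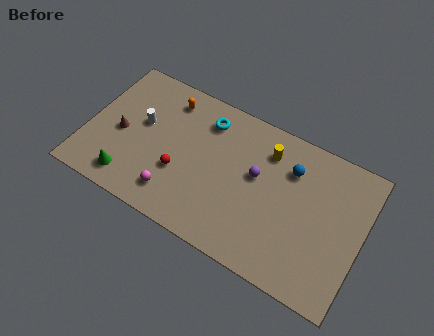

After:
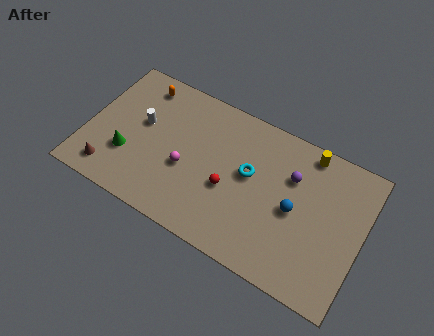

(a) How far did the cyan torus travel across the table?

3.4

The cyan torus was near (6.5, 6.9) before and (9.3, 4.9) after, so it travelled √(2.8² + 2.0²) ≈ 3.4 units.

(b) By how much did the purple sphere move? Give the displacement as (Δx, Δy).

(1.9, 0.9)

The purple sphere started near (9.7, 5.0) and ended near (11.6, 5.9).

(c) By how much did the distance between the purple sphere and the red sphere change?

-0.5

Before: roughly 4.6 units apart; after: 4.1. That's 0.5 units closer together.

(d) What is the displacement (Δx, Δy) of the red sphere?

(2.8, 0.4)

From the two frames, the red sphere sits at roughly (5.5, 3.1) before and (8.3, 3.5) after.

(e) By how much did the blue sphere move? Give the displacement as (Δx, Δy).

(0.5, -2.2)

From the two frames, the blue sphere sits at roughly (11.5, 6.3) before and (12.0, 4.1) after.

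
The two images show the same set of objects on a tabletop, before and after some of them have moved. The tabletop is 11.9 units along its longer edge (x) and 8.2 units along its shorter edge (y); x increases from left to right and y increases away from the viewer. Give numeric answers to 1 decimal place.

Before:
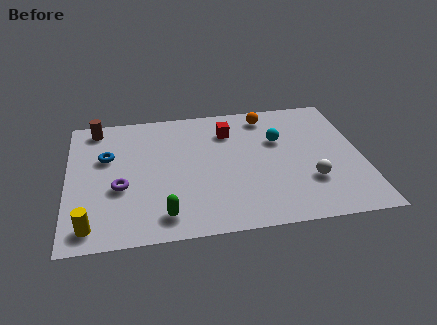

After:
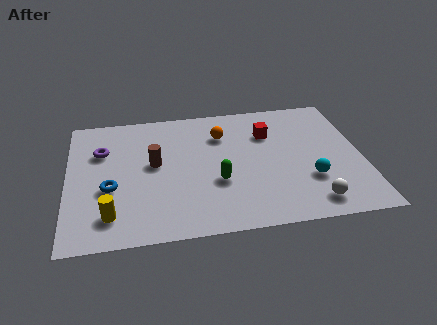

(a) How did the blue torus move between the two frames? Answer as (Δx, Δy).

(0.1, -2.0)

The blue torus started near (1.6, 5.2) and ended near (1.7, 3.2).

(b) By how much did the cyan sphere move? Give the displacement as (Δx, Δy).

(1.1, -2.7)

The cyan sphere was at about (8.6, 5.3) and moved to about (9.7, 2.6).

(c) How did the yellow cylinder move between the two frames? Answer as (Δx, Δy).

(0.8, 0.5)

From the two frames, the yellow cylinder sits at roughly (0.9, 1.1) before and (1.7, 1.6) after.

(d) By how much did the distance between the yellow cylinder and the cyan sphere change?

-0.7

They were about 8.8 units apart before and 8.1 after — 0.7 units closer together.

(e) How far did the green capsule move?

2.8

From (3.8, 1.3) to (6.0, 3.0), the green capsule covered √(2.2² + 1.7²) ≈ 2.8 units.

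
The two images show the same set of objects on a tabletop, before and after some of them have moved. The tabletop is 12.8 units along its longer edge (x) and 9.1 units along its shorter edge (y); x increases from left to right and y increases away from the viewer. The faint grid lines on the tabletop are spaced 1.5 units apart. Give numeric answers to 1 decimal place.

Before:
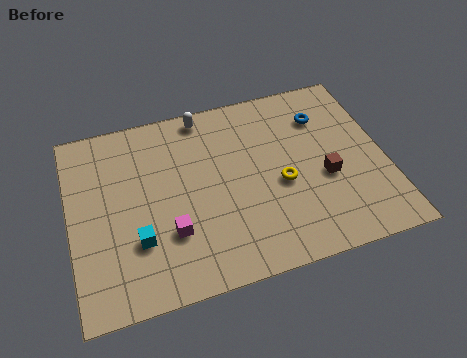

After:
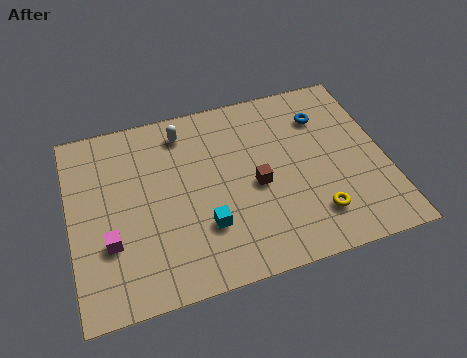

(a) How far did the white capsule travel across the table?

1.1

From (5.7, 8.2) to (4.8, 7.6), the white capsule covered √(0.9² + 0.6²) ≈ 1.1 units.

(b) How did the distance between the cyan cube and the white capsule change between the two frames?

-1.3

Before: roughly 6.2 units apart; after: 4.9. That's 1.3 units closer together.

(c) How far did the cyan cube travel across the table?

2.7

The cyan cube moved from about (2.6, 2.8) to (5.3, 2.7), a distance of √(2.7² + 0.1²) ≈ 2.7.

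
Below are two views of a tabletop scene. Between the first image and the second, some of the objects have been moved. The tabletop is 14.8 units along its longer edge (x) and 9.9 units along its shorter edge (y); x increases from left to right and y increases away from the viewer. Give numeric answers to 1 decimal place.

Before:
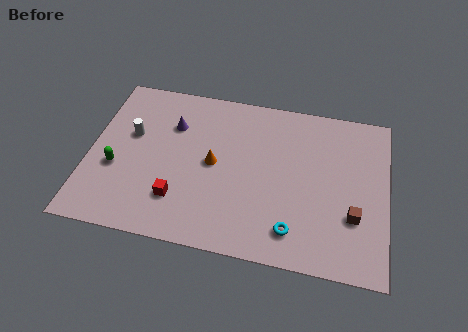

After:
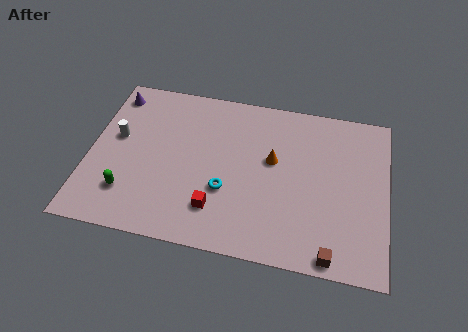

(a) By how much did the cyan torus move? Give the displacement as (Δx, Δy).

(-3.4, 1.7)

The cyan torus started near (10.3, 1.8) and ended near (6.9, 3.5).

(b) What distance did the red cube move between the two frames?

1.9

From (4.6, 2.5) to (6.5, 2.3), the red cube covered √(1.9² + 0.2²) ≈ 1.9 units.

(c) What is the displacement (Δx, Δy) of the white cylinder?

(-0.7, -0.3)

From the two frames, the white cylinder sits at roughly (2.0, 6.0) before and (1.3, 5.7) after.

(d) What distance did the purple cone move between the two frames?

3.4

From (4.0, 7.0) to (0.9, 8.4), the purple cone covered √(3.1² + 1.4²) ≈ 3.4 units.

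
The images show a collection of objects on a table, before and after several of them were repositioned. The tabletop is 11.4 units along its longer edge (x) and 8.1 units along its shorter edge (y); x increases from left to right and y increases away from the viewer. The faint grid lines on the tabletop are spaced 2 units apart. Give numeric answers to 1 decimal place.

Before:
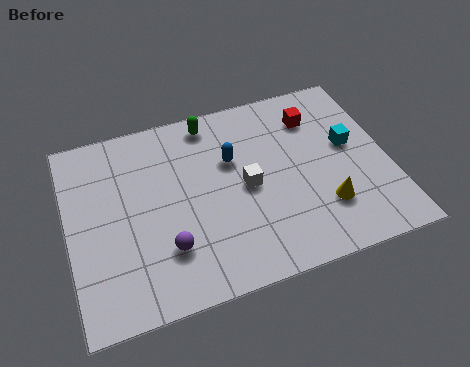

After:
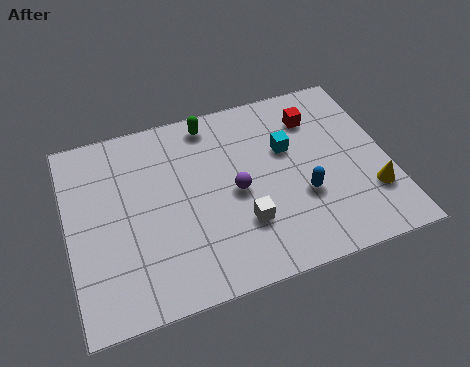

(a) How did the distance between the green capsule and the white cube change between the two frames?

+1.4

Before: roughly 3.4 units apart; after: 4.8. That's 1.4 units further apart.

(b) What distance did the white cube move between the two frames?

1.5

The white cube was near (6.3, 3.9) before and (6.0, 2.4) after, so it travelled √(0.3² + 1.5²) ≈ 1.5 units.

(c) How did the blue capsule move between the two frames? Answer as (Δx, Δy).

(2.3, -2.3)

The blue capsule was at about (5.9, 5.2) and moved to about (8.2, 2.9).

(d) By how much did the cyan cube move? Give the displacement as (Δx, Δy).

(-2.2, 0.5)

From the two frames, the cyan cube sits at roughly (10.1, 4.6) before and (7.9, 5.1) after.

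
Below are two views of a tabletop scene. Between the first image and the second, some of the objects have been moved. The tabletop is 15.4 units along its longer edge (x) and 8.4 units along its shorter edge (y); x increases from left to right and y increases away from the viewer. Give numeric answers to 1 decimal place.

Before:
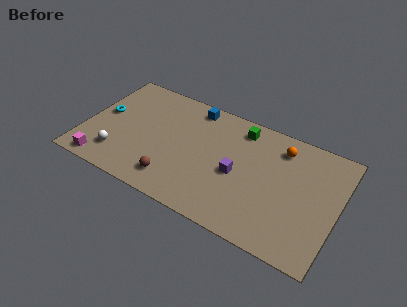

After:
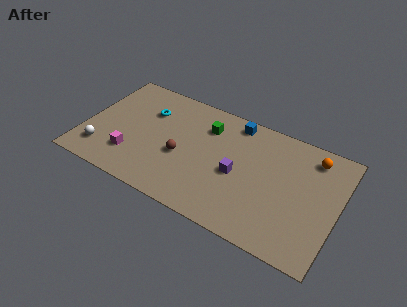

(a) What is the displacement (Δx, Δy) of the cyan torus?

(2.6, 1.3)

From the two frames, the cyan torus sits at roughly (1.0, 4.6) before and (3.6, 5.9) after.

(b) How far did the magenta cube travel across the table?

2.1

The magenta cube was near (1.5, 0.9) before and (3.1, 2.2) after, so it travelled √(1.6² + 1.3²) ≈ 2.1 units.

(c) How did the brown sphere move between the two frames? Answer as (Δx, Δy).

(0.2, 1.9)

The brown sphere was at about (5.8, 1.6) and moved to about (6.0, 3.5).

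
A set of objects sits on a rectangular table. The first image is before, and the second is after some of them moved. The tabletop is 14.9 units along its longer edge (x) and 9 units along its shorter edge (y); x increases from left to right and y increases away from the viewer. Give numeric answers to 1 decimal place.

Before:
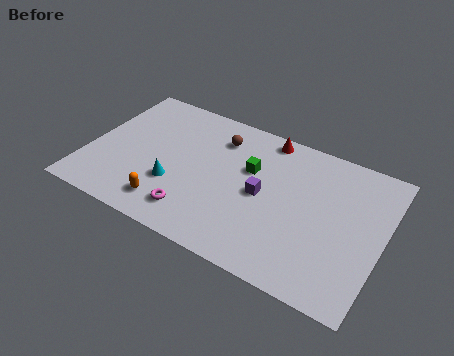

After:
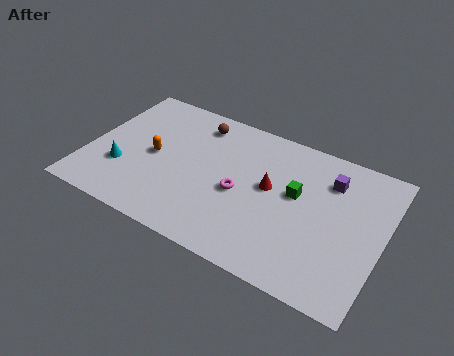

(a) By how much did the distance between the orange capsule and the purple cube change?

+3.8

Before: roughly 5.2 units apart; after: 9.0. That's 3.8 units further apart.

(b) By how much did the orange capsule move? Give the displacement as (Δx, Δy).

(-1.2, 2.8)

From the two frames, the orange capsule sits at roughly (4.5, 1.6) before and (3.3, 4.4) after.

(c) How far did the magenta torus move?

3.0

The magenta torus moved from about (5.8, 1.7) to (7.8, 4.0), a distance of √(2.0² + 2.3²) ≈ 3.0.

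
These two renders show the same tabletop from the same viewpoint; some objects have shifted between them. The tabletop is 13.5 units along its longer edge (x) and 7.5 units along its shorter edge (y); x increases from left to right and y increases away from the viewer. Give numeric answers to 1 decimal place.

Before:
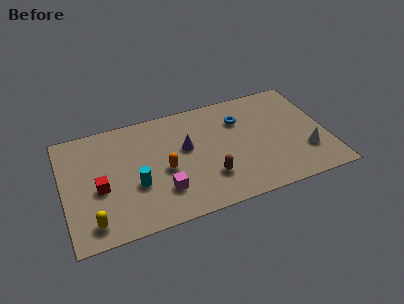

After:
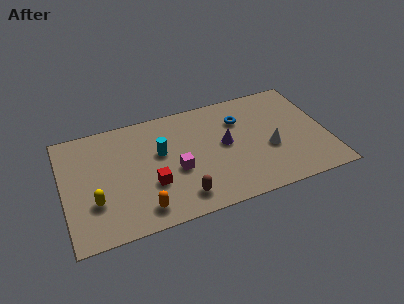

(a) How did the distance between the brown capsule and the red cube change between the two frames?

-3.7

The distance was about 5.6 in the first image and 1.9 in the second, so they moved 3.7 units closer together.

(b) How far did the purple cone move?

2.0

The purple cone moved from about (6.3, 4.4) to (8.3, 4.0), a distance of √(2.0² + 0.4²) ≈ 2.0.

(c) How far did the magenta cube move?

1.4

The magenta cube was near (4.9, 2.0) before and (5.7, 3.1) after, so it travelled √(0.8² + 1.1²) ≈ 1.4 units.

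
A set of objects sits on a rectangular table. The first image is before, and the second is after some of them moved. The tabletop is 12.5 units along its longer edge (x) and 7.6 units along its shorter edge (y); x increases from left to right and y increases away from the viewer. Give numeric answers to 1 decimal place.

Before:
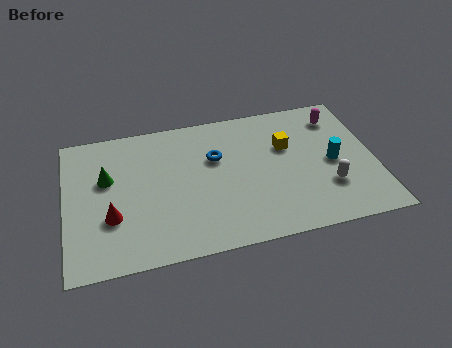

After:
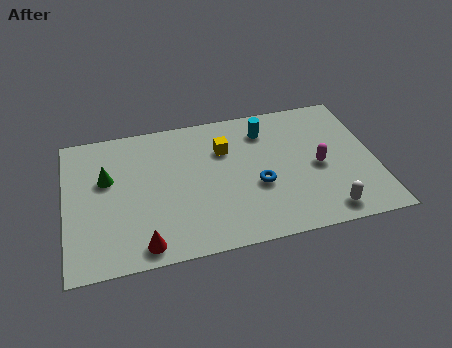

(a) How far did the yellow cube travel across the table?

2.5

The yellow cube was near (9.0, 4.9) before and (6.5, 5.3) after, so it travelled √(2.5² + 0.4²) ≈ 2.5 units.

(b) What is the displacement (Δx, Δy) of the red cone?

(1.2, -1.7)

The red cone started near (1.8, 2.6) and ended near (3.0, 0.9).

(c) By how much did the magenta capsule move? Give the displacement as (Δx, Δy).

(-1.0, -2.6)

From the two frames, the magenta capsule sits at roughly (11.2, 6.1) before and (10.2, 3.5) after.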